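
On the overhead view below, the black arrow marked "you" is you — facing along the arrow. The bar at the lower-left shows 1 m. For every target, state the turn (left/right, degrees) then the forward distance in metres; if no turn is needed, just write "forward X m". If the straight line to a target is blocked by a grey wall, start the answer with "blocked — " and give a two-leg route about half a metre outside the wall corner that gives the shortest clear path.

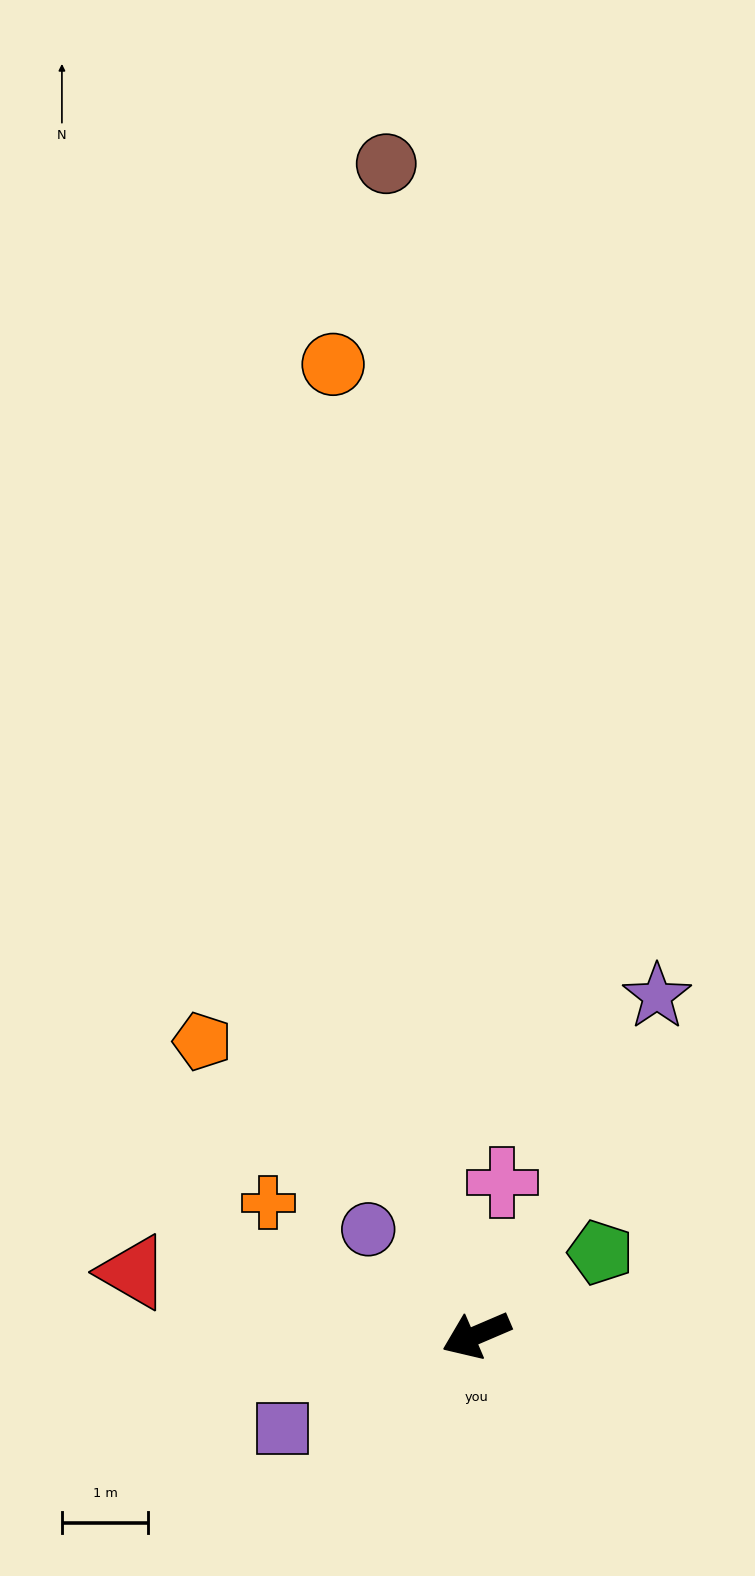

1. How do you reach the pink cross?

turn right 123°, forward 1.8 m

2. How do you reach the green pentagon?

turn right 170°, forward 1.7 m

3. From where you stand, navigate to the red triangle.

turn right 34°, forward 4.1 m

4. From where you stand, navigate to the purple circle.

turn right 68°, forward 1.8 m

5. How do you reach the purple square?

turn left 2°, forward 2.5 m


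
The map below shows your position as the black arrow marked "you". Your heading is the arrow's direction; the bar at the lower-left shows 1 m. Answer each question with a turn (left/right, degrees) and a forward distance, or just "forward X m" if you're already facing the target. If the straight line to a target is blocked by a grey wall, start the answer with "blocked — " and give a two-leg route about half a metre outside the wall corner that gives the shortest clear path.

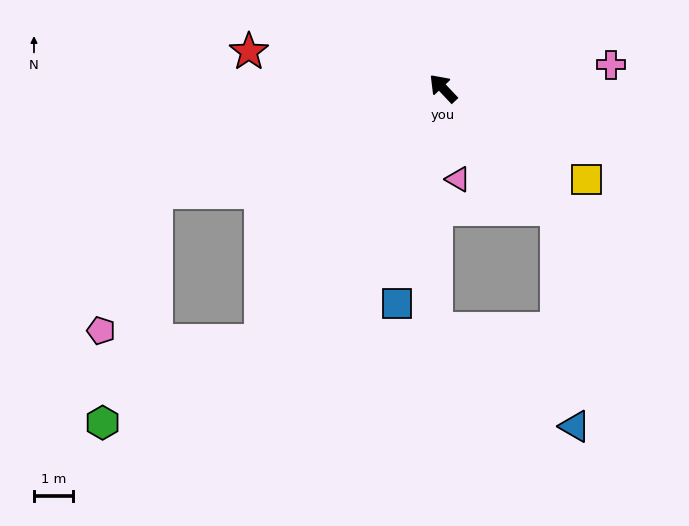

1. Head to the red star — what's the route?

turn left 36°, forward 5.0 m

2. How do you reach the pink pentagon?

blocked — turn left 67°, forward 7.8 m, then turn left 48°, forward 3.8 m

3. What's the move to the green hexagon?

blocked — turn left 101°, forward 8.0 m, then turn right 27°, forward 4.6 m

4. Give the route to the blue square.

turn left 125°, forward 5.6 m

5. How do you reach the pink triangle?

turn left 146°, forward 2.4 m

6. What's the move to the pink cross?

turn right 125°, forward 4.3 m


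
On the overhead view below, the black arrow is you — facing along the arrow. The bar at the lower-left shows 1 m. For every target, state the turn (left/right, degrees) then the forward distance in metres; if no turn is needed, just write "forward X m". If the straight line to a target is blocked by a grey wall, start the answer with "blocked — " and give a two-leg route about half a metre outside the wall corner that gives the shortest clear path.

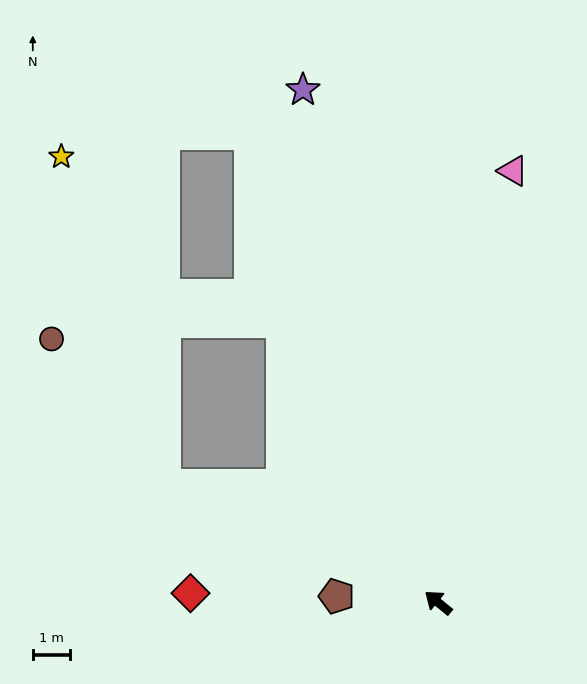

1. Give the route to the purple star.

turn right 36°, forward 14.2 m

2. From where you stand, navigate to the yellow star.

blocked — turn left 16°, forward 7.9 m, then turn right 49°, forward 9.2 m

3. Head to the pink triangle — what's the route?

turn right 61°, forward 11.7 m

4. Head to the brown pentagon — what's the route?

turn left 36°, forward 2.7 m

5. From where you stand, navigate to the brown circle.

blocked — turn left 16°, forward 7.9 m, then turn right 29°, forward 4.9 m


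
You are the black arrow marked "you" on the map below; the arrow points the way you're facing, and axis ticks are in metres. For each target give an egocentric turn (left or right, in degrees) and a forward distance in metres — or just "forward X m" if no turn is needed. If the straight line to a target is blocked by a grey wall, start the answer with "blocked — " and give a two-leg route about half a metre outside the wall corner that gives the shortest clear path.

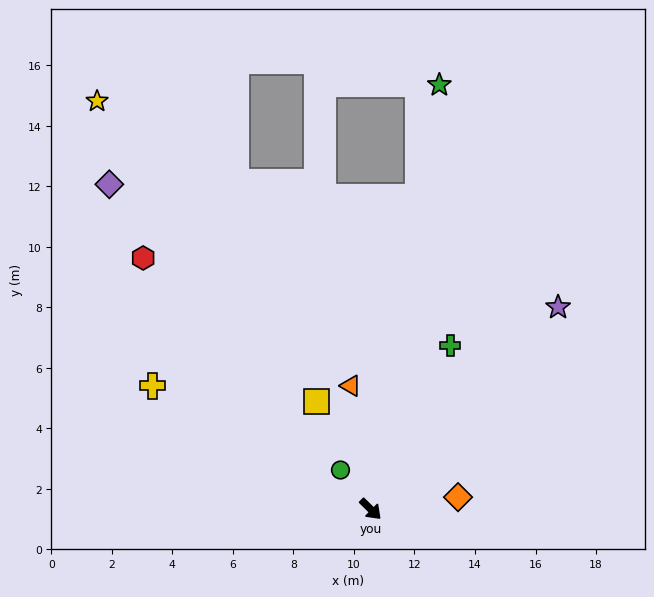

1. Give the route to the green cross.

turn left 109°, forward 6.0 m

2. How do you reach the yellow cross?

turn right 165°, forward 8.3 m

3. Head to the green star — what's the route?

turn left 125°, forward 14.2 m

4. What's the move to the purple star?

turn left 92°, forward 9.1 m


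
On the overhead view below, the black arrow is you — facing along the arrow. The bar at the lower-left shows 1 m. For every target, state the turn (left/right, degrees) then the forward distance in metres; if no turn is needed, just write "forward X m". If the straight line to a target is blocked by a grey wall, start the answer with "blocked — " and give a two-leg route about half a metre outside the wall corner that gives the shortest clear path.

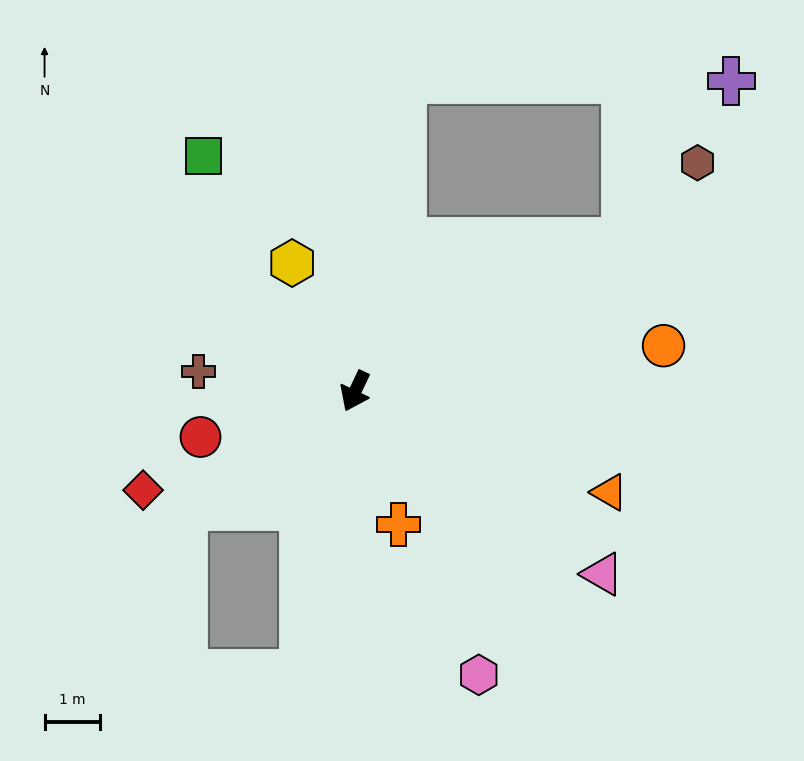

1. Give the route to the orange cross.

turn left 43°, forward 2.5 m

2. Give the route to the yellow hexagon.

turn right 128°, forward 2.6 m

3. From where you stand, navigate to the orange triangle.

turn left 94°, forward 4.9 m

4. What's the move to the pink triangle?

turn left 79°, forward 5.5 m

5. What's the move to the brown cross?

turn right 72°, forward 2.8 m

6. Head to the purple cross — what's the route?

blocked — turn right 163°, forward 5.6 m, then turn right 82°, forward 5.9 m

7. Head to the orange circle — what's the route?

turn left 124°, forward 5.6 m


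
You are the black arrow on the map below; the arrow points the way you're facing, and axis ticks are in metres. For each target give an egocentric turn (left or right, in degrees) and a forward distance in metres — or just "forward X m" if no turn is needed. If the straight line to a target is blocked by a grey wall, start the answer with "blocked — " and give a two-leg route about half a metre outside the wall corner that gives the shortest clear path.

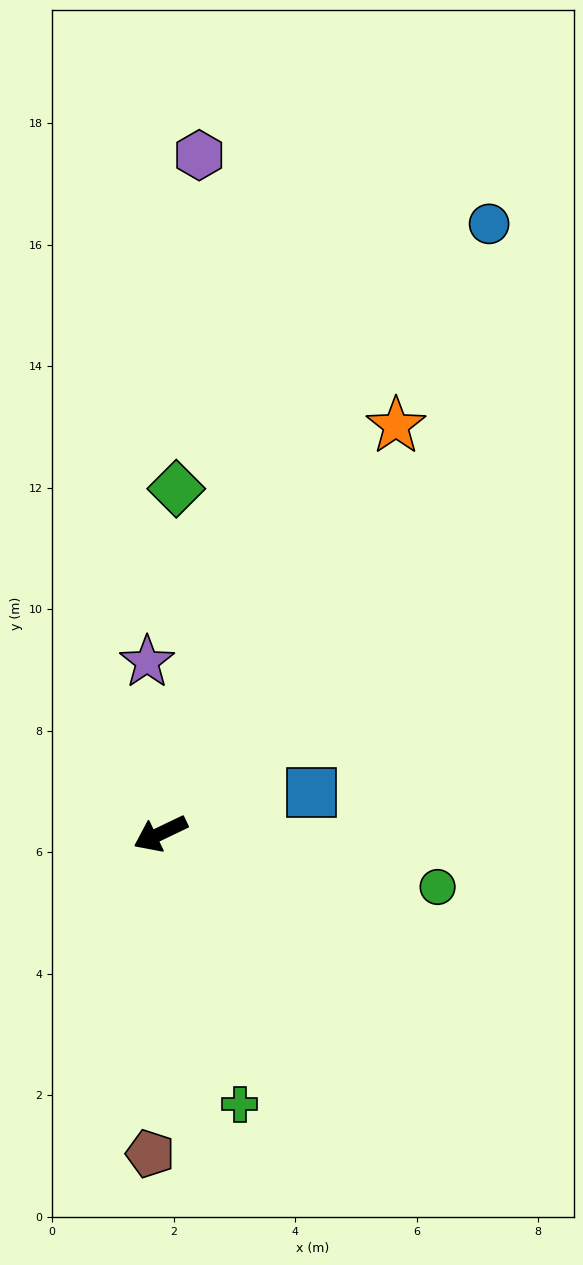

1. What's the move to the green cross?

turn left 81°, forward 4.6 m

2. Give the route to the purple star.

turn right 111°, forward 2.8 m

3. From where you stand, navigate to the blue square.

turn left 169°, forward 2.6 m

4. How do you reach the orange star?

turn right 146°, forward 7.8 m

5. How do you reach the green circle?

turn left 143°, forward 4.6 m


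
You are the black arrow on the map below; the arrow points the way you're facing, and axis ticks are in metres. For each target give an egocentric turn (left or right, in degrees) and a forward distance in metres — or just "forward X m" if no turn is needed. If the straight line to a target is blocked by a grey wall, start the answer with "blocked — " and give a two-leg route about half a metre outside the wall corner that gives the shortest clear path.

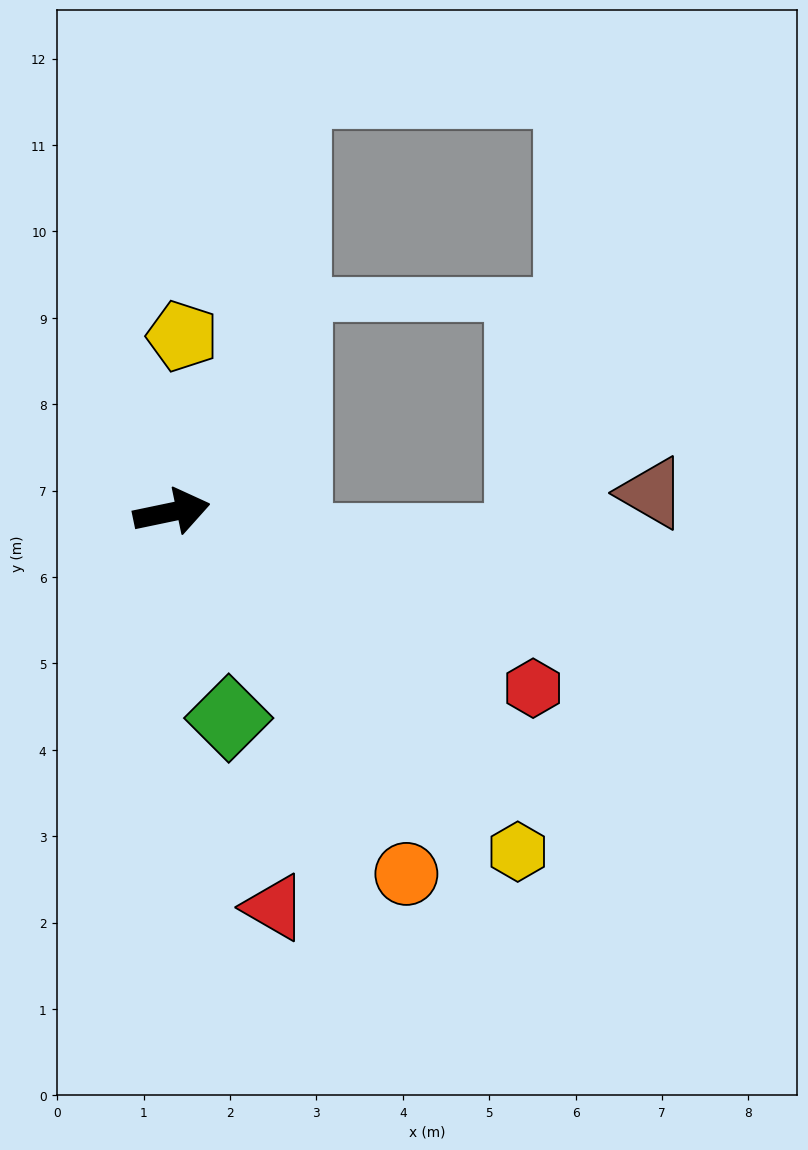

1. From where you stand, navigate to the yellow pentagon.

turn left 75°, forward 2.0 m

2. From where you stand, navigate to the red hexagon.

turn right 38°, forward 4.7 m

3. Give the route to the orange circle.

turn right 69°, forward 5.0 m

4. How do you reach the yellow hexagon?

turn right 56°, forward 5.6 m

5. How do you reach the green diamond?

turn right 86°, forward 2.5 m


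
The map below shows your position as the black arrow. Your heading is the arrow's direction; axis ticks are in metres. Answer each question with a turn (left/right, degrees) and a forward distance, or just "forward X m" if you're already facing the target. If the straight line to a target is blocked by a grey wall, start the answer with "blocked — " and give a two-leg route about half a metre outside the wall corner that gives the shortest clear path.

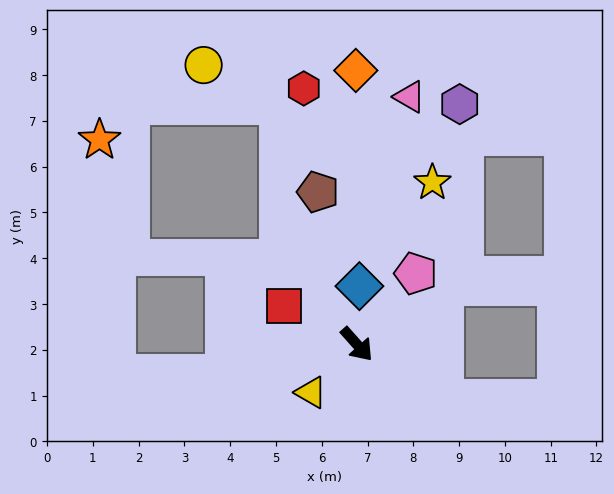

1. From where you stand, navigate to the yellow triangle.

turn right 85°, forward 1.5 m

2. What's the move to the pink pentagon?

turn left 99°, forward 2.0 m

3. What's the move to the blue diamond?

turn left 136°, forward 1.3 m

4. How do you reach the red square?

turn right 159°, forward 1.8 m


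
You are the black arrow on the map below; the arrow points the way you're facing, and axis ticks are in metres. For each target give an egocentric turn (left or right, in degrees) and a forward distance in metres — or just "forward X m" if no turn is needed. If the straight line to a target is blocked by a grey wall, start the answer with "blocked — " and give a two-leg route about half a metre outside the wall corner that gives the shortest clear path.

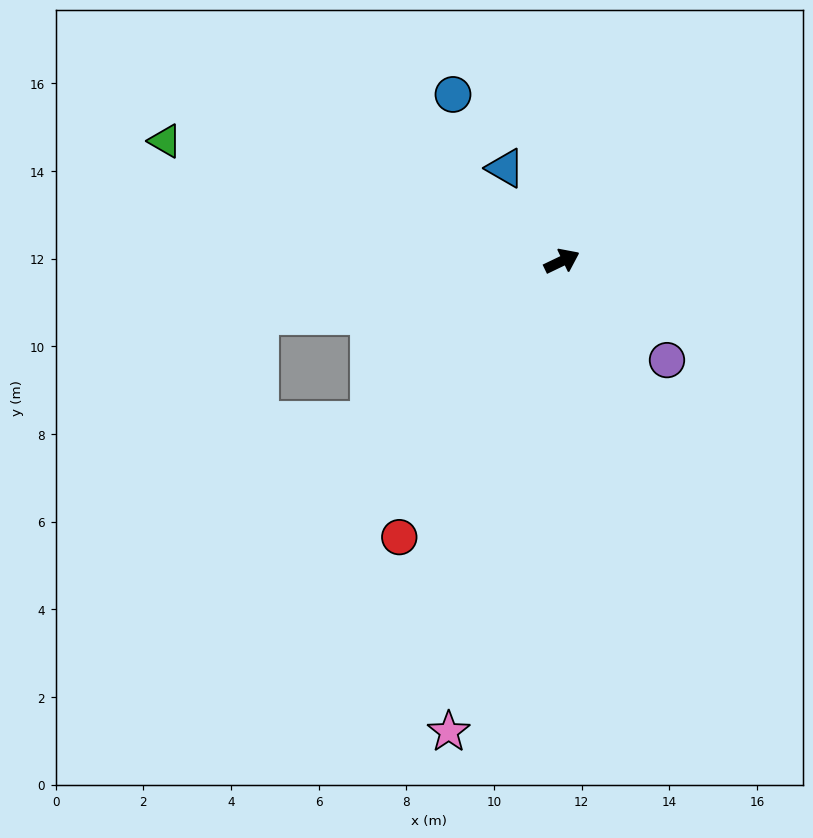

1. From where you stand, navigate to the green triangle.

turn left 138°, forward 9.5 m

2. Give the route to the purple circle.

turn right 69°, forward 3.3 m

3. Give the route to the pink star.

turn right 129°, forward 11.0 m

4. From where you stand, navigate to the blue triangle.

turn left 96°, forward 2.5 m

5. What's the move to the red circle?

turn right 146°, forward 7.3 m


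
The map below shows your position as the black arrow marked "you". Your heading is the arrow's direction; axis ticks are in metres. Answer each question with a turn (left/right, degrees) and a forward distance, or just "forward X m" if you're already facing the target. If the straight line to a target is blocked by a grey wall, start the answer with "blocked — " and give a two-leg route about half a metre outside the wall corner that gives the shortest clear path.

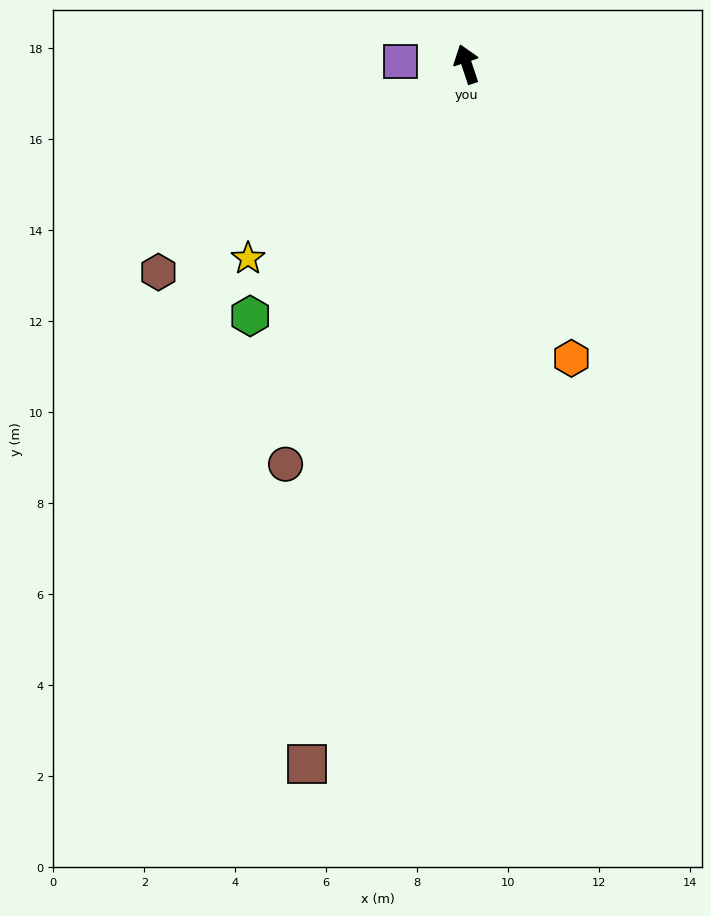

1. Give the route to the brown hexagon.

turn left 106°, forward 8.2 m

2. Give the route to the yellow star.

turn left 113°, forward 6.4 m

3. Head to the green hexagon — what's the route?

turn left 121°, forward 7.3 m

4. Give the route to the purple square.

turn left 69°, forward 1.5 m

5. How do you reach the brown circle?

turn left 137°, forward 9.7 m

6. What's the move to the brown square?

turn left 149°, forward 15.8 m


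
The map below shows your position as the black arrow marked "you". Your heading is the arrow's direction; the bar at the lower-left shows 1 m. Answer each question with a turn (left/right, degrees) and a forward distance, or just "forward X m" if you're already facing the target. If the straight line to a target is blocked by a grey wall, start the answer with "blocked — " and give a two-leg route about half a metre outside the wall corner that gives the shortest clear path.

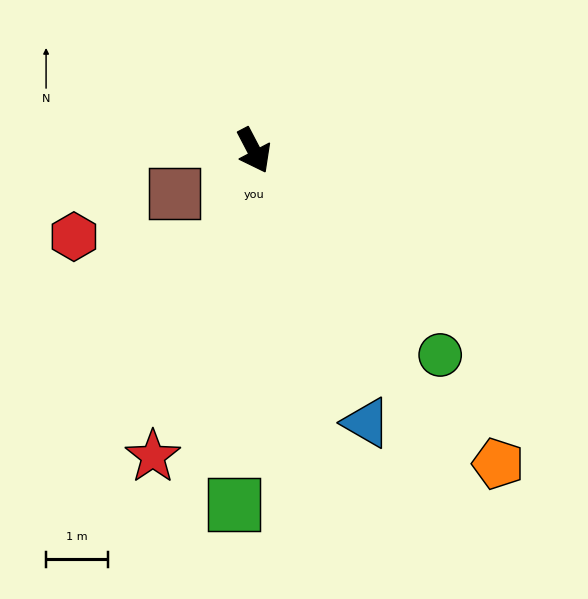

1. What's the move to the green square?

turn right 31°, forward 5.7 m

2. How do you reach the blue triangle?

turn right 5°, forward 4.8 m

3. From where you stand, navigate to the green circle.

turn left 15°, forward 4.5 m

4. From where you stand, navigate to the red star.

turn right 46°, forward 5.2 m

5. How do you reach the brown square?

turn right 89°, forward 1.5 m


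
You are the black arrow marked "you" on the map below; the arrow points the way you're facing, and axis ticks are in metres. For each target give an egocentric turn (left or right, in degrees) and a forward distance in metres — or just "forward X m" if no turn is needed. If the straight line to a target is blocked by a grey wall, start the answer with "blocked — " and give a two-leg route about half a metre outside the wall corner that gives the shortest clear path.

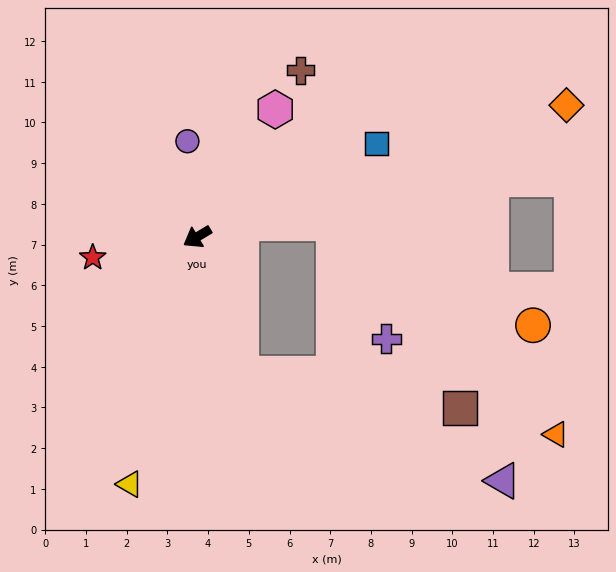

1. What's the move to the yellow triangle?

turn left 44°, forward 6.3 m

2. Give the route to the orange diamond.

turn left 169°, forward 9.6 m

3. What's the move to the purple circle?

turn right 115°, forward 2.4 m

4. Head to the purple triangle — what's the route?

blocked — turn left 77°, forward 3.5 m, then turn left 50°, forward 6.9 m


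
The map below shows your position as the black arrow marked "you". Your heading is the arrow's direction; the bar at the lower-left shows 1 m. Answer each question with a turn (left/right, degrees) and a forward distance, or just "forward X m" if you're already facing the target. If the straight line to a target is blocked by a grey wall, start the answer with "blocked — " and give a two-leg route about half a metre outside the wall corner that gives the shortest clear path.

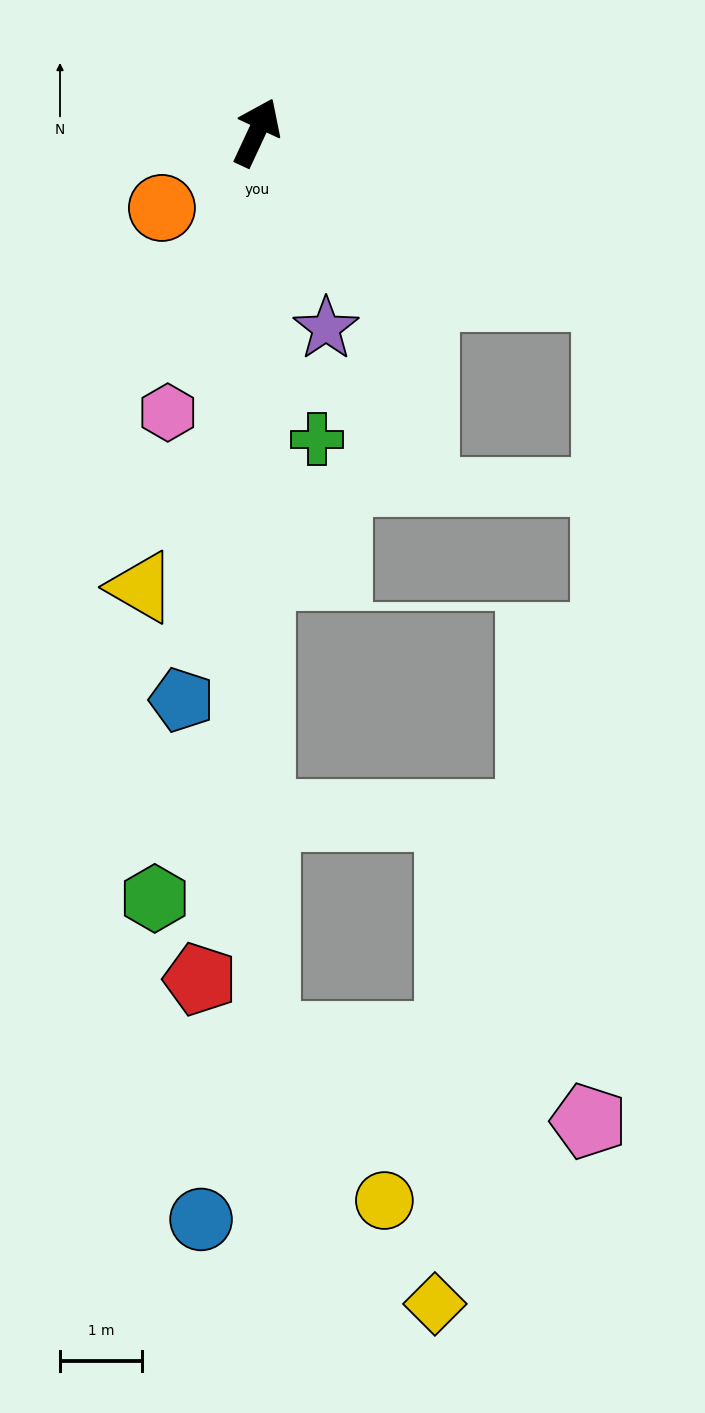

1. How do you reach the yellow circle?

blocked — turn right 155°, forward 11.0 m, then turn left 36°, forward 2.5 m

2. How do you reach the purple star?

turn right 136°, forward 2.5 m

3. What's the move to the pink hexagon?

turn right 173°, forward 3.6 m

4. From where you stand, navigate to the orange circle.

turn left 154°, forward 1.5 m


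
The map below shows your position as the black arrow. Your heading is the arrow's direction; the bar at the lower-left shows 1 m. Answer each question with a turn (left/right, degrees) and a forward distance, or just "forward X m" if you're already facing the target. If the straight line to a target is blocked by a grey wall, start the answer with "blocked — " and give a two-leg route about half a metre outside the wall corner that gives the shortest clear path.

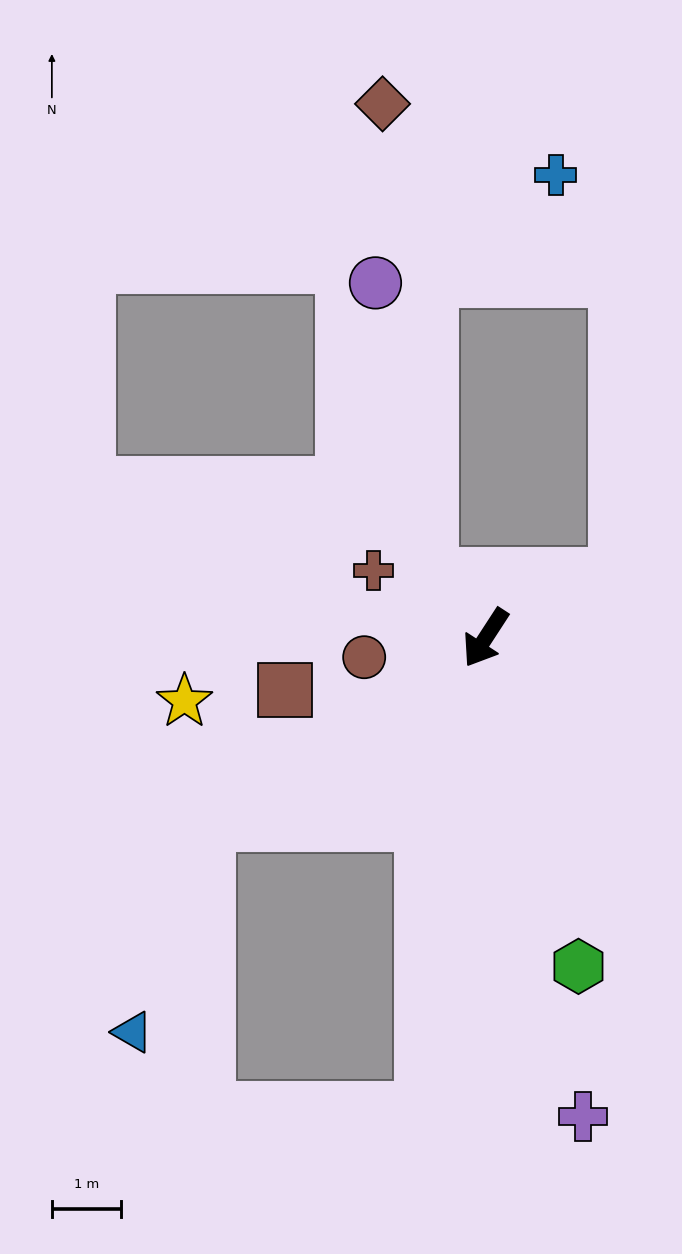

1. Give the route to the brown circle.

turn right 48°, forward 1.8 m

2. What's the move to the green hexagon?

turn left 49°, forward 4.9 m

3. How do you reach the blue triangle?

blocked — turn right 24°, forward 4.8 m, then turn left 38°, forward 3.2 m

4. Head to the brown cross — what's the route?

turn right 88°, forward 1.9 m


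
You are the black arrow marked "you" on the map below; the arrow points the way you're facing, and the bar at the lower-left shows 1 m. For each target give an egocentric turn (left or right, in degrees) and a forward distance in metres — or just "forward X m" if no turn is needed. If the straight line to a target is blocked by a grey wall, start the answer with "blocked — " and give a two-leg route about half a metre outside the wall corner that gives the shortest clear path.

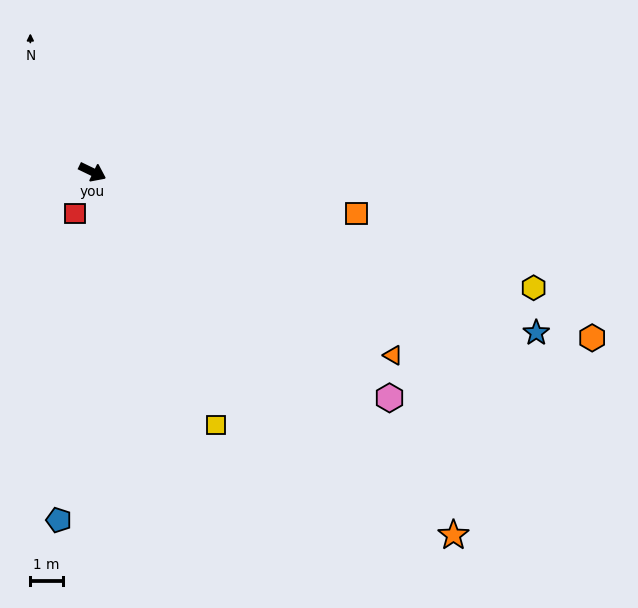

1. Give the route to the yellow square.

turn right 38°, forward 8.7 m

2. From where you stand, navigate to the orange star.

turn right 19°, forward 15.8 m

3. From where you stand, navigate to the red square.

turn right 87°, forward 1.4 m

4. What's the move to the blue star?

turn left 6°, forward 14.6 m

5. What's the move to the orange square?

turn left 17°, forward 8.2 m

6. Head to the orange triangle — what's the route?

turn right 6°, forward 10.9 m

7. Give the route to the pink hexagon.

turn right 11°, forward 11.5 m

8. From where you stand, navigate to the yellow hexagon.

turn left 11°, forward 14.1 m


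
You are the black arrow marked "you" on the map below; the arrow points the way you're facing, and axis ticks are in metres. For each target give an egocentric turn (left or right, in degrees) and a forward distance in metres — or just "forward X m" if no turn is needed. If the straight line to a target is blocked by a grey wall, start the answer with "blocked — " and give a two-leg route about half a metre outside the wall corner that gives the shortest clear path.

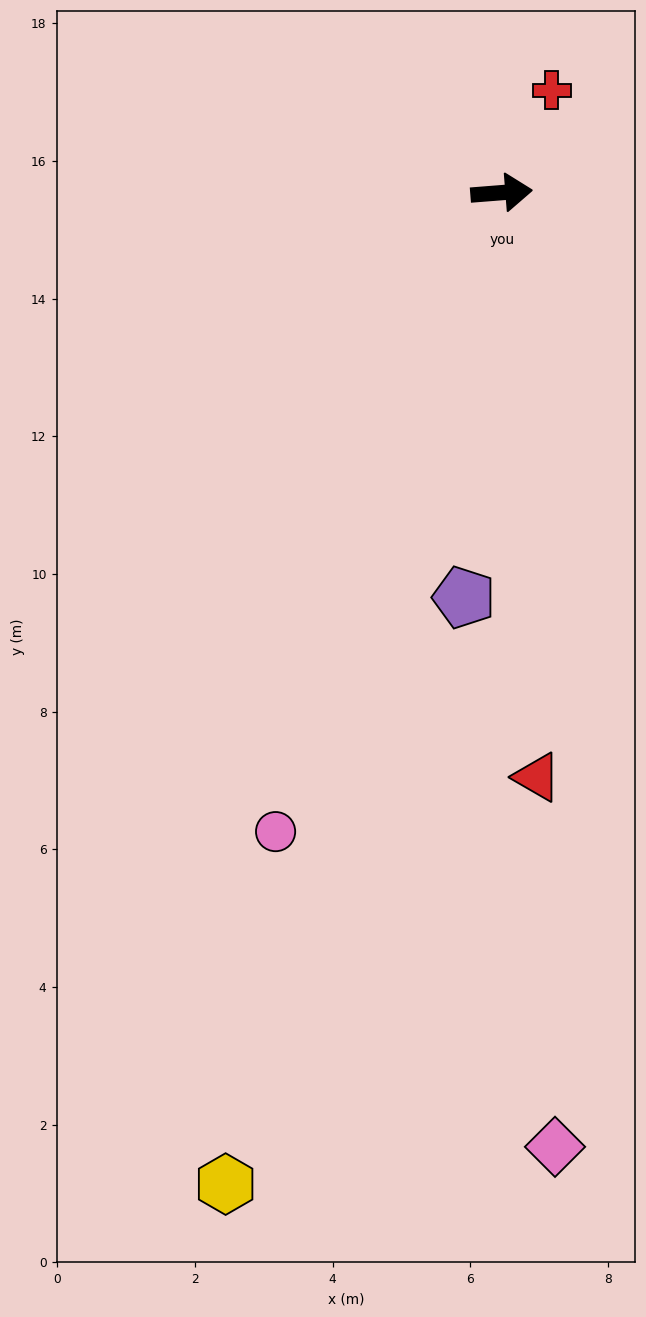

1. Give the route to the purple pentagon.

turn right 100°, forward 5.9 m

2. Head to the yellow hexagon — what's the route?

turn right 110°, forward 14.9 m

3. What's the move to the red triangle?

turn right 91°, forward 8.5 m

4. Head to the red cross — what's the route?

turn left 59°, forward 1.7 m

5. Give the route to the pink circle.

turn right 114°, forward 9.8 m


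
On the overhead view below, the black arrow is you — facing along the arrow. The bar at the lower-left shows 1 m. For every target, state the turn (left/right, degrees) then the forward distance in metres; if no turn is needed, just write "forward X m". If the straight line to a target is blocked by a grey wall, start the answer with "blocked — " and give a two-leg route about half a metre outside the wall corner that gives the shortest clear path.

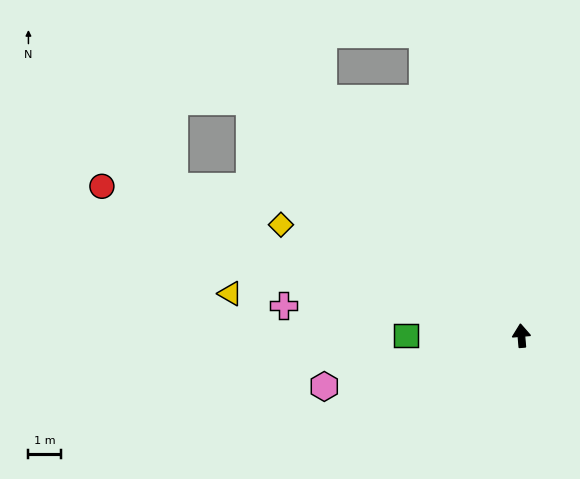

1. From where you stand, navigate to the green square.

turn left 85°, forward 3.6 m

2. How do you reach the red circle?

turn left 66°, forward 13.7 m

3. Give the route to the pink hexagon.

turn left 100°, forward 6.3 m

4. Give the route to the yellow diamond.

turn left 60°, forward 8.2 m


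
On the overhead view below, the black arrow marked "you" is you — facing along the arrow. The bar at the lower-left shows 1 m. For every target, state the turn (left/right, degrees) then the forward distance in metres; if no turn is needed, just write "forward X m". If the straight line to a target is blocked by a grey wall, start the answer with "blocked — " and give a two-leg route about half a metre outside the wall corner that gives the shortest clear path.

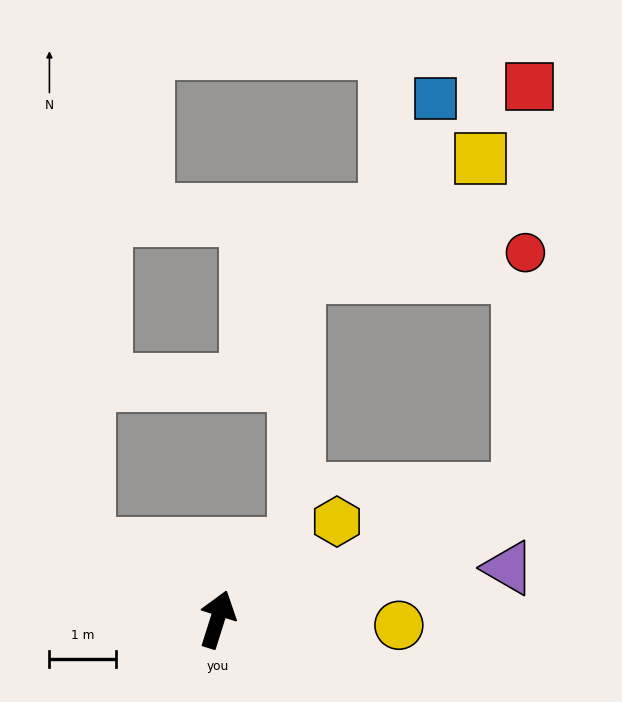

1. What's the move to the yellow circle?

turn right 74°, forward 2.7 m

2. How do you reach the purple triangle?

turn right 63°, forward 4.5 m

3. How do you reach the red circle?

blocked — turn right 49°, forward 5.0 m, then turn left 65°, forward 3.6 m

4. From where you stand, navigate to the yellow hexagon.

turn right 33°, forward 2.3 m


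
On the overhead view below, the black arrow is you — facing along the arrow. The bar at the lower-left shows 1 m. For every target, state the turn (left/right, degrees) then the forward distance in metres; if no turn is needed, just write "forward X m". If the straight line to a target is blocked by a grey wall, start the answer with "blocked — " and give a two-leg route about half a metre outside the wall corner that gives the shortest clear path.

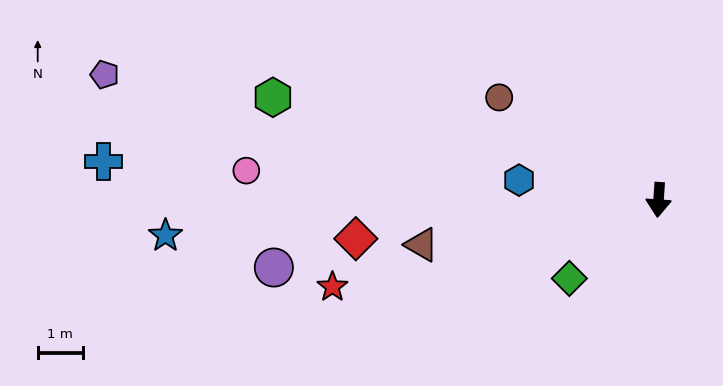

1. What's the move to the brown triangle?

turn right 75°, forward 5.4 m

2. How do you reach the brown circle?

turn right 119°, forward 4.2 m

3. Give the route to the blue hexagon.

turn right 94°, forward 3.1 m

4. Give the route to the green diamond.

turn right 45°, forward 2.6 m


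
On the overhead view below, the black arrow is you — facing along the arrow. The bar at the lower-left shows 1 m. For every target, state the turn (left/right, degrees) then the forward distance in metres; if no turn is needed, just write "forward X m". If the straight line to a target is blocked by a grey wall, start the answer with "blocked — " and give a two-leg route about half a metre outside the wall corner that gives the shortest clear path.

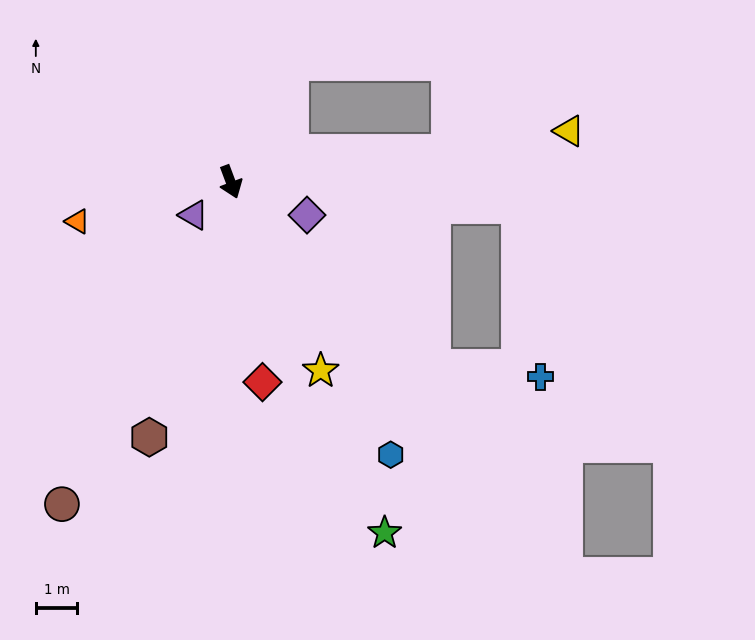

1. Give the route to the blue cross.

blocked — turn left 27°, forward 6.6 m, then turn left 37°, forward 2.6 m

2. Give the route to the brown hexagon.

turn right 38°, forward 6.4 m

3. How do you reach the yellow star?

turn left 5°, forward 5.0 m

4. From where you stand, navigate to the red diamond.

turn right 11°, forward 4.9 m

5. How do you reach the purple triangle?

turn right 69°, forward 1.2 m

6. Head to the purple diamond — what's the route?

turn left 46°, forward 2.0 m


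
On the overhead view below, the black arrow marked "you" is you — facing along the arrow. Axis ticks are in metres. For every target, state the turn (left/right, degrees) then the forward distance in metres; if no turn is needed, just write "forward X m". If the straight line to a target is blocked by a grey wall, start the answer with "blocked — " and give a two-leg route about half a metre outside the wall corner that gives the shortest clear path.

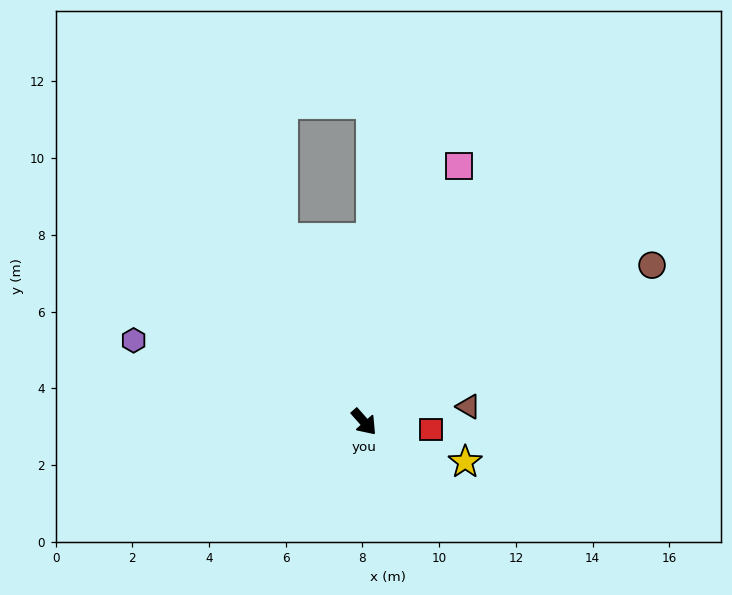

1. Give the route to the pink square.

turn left 118°, forward 7.1 m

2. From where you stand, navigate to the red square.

turn left 42°, forward 1.8 m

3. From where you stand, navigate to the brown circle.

turn left 77°, forward 8.5 m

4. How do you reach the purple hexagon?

turn right 151°, forward 6.4 m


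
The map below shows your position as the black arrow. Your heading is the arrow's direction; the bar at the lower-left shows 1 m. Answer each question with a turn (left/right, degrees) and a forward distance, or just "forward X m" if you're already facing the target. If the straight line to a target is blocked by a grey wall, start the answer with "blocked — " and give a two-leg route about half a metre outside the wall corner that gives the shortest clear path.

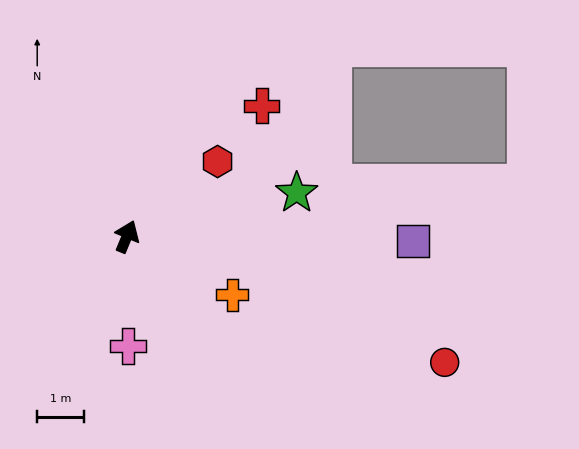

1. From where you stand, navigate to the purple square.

turn right 68°, forward 6.1 m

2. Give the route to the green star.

turn right 53°, forward 3.7 m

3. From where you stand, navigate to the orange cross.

turn right 97°, forward 2.5 m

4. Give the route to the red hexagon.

turn right 28°, forward 2.5 m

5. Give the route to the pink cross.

turn right 157°, forward 2.3 m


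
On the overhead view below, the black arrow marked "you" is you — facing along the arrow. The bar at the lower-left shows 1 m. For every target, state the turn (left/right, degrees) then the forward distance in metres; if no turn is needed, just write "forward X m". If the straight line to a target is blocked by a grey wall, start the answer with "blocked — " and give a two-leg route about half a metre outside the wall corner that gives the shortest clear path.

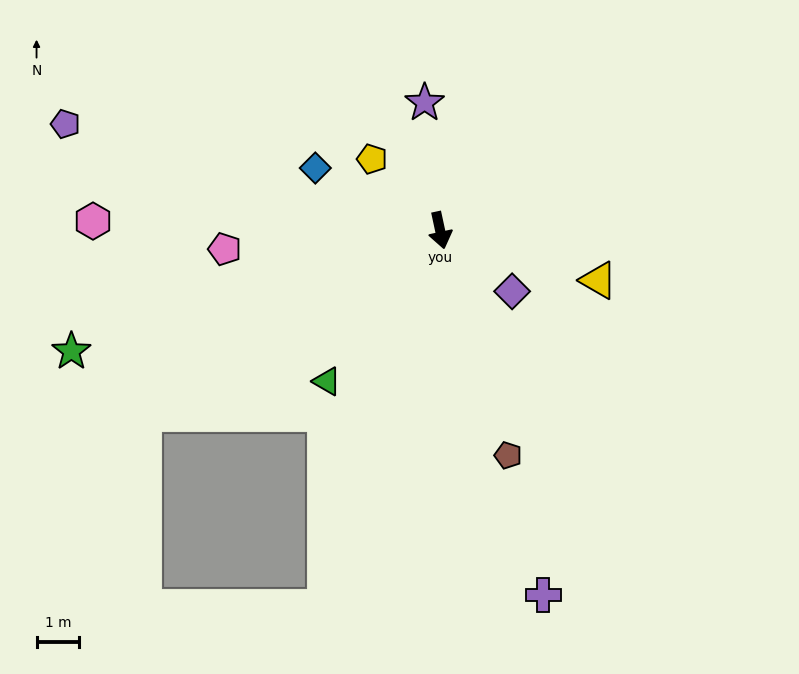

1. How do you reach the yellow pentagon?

turn right 148°, forward 2.3 m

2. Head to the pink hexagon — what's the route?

turn right 104°, forward 8.2 m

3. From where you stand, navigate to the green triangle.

turn right 49°, forward 4.4 m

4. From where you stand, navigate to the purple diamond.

turn left 38°, forward 2.2 m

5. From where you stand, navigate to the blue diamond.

turn right 129°, forward 3.3 m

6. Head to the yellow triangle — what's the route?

turn left 60°, forward 3.9 m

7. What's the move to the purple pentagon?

turn right 118°, forward 9.2 m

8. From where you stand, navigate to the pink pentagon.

turn right 97°, forward 5.1 m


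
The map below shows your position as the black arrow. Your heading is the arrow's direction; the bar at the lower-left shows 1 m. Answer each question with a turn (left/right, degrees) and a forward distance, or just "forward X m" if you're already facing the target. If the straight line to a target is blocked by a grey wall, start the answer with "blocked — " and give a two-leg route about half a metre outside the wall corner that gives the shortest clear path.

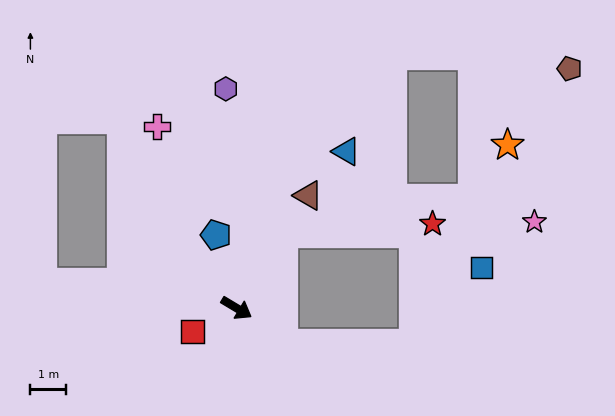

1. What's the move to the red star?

blocked — turn left 89°, forward 2.5 m, then turn right 55°, forward 4.2 m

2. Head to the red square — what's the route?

turn right 121°, forward 1.4 m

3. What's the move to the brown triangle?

turn left 88°, forward 3.7 m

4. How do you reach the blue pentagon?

turn left 137°, forward 2.1 m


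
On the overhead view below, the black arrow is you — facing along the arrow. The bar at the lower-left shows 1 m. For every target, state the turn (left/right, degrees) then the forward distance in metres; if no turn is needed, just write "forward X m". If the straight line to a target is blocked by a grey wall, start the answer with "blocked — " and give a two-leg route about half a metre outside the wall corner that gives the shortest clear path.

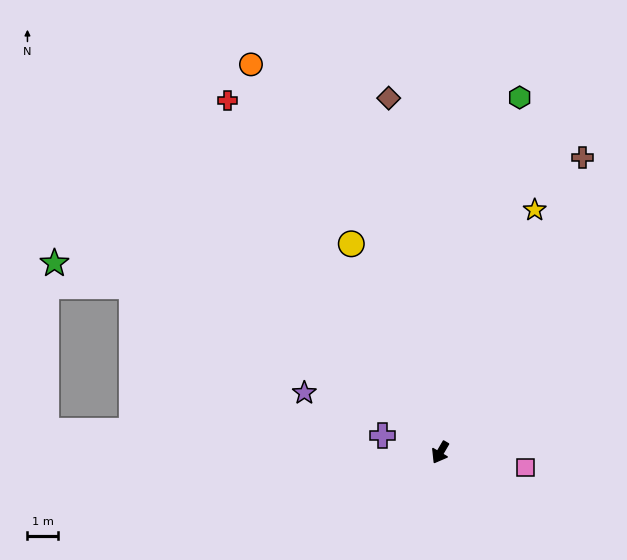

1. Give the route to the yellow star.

turn right 171°, forward 8.5 m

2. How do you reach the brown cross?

turn right 175°, forward 10.7 m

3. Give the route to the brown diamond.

turn right 141°, forward 11.7 m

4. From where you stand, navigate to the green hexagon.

turn right 162°, forward 11.9 m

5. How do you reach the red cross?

turn right 119°, forward 13.5 m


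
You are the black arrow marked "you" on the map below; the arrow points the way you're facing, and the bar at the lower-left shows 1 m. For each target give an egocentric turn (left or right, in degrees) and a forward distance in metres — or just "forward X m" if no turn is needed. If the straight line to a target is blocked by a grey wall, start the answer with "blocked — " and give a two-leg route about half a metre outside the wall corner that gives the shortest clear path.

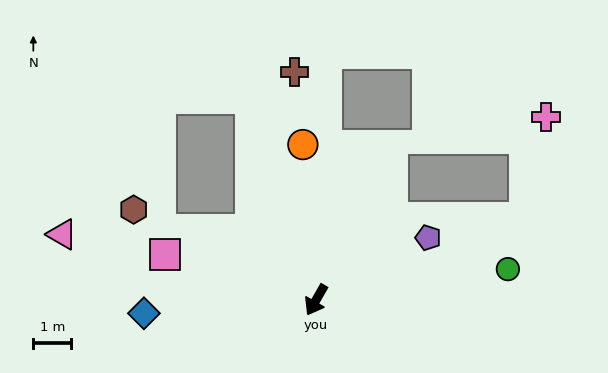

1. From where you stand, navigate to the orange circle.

turn right 145°, forward 4.1 m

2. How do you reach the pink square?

turn right 77°, forward 4.2 m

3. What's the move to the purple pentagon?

turn left 149°, forward 3.4 m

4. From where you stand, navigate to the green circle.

turn left 129°, forward 5.1 m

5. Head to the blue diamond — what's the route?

turn right 56°, forward 4.5 m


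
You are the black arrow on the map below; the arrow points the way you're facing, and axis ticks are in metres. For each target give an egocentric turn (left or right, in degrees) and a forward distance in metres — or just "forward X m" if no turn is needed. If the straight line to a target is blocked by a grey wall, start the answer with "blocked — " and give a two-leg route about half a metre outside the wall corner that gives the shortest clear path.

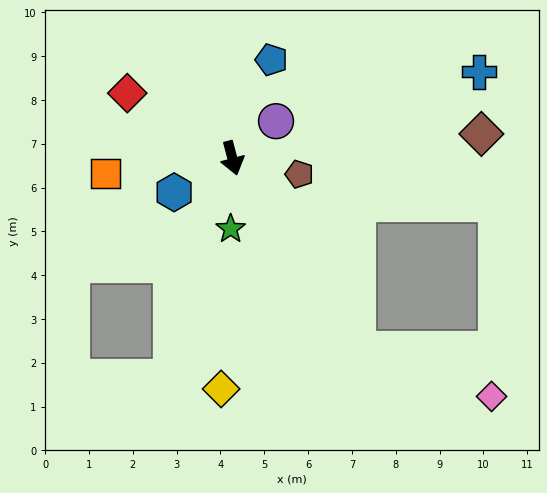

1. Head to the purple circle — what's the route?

turn left 115°, forward 1.3 m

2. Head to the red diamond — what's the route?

turn right 137°, forward 2.8 m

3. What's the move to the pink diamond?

blocked — turn left 18°, forward 5.2 m, then turn left 38°, forward 3.3 m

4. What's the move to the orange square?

turn right 98°, forward 2.9 m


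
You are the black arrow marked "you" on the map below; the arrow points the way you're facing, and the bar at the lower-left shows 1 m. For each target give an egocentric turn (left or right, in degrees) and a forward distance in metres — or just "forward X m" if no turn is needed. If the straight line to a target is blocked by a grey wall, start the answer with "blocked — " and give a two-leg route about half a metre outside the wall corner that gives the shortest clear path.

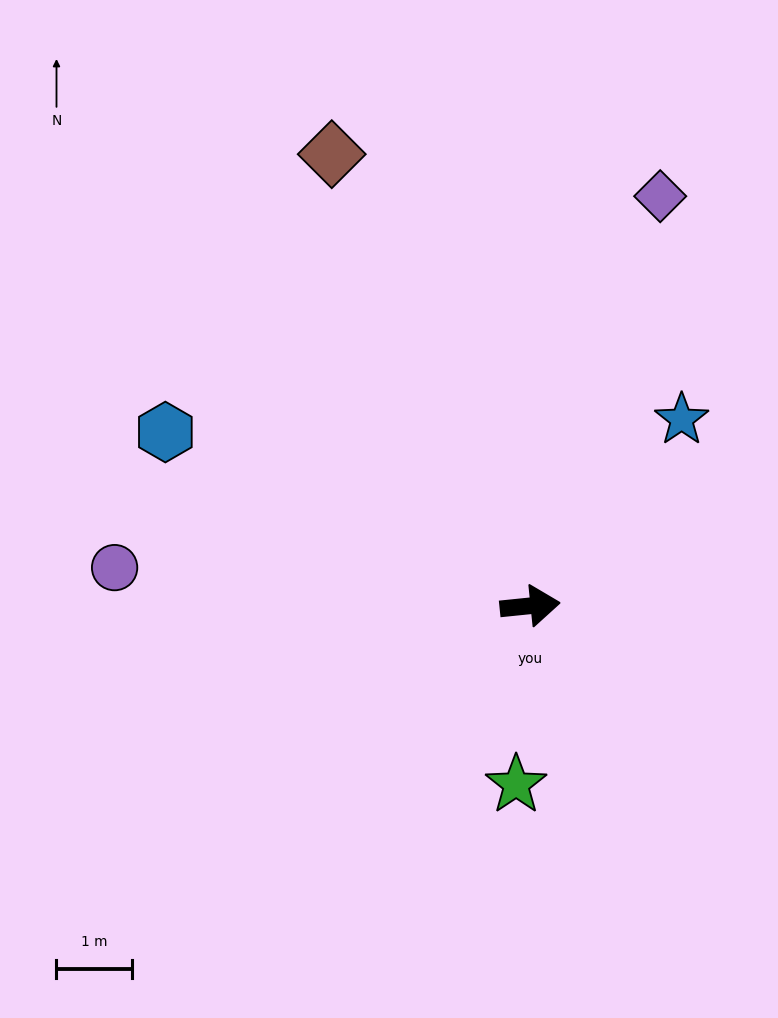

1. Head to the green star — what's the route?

turn right 100°, forward 2.4 m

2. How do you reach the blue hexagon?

turn left 149°, forward 5.3 m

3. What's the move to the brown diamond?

turn left 108°, forward 6.5 m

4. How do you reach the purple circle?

turn left 169°, forward 5.5 m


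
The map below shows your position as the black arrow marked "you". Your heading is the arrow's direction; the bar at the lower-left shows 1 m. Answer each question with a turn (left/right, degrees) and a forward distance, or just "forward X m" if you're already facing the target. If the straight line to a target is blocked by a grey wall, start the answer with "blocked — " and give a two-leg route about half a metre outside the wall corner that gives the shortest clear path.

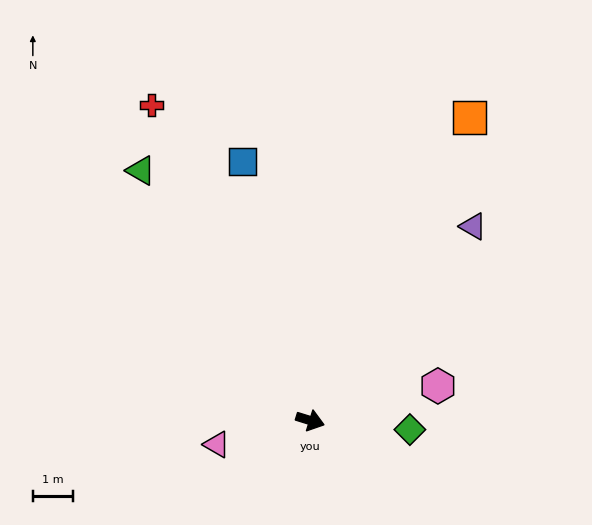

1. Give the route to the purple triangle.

turn left 67°, forward 6.4 m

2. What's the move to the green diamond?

turn left 12°, forward 2.5 m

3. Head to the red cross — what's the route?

turn left 134°, forward 8.9 m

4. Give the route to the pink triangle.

turn right 148°, forward 2.4 m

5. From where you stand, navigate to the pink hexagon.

turn left 32°, forward 3.3 m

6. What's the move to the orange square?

turn left 80°, forward 8.6 m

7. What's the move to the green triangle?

turn left 141°, forward 7.6 m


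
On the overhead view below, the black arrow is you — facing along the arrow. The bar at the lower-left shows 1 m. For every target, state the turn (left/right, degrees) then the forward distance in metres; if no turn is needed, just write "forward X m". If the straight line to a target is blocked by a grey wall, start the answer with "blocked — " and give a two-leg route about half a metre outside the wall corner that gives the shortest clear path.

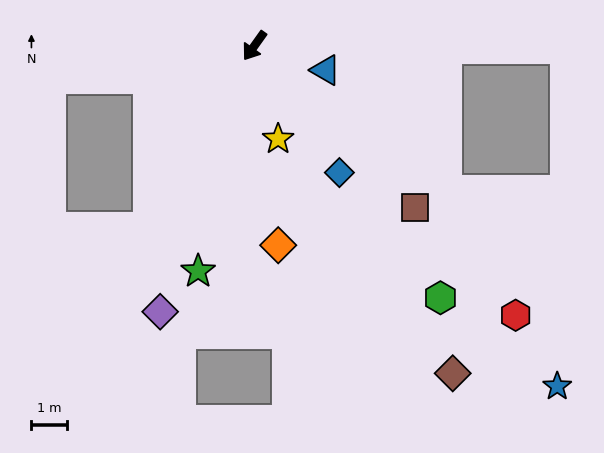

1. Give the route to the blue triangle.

turn left 107°, forward 2.1 m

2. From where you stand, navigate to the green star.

turn left 21°, forward 6.6 m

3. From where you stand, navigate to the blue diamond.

turn left 69°, forward 4.3 m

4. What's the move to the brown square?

turn left 80°, forward 6.4 m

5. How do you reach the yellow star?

turn left 50°, forward 2.7 m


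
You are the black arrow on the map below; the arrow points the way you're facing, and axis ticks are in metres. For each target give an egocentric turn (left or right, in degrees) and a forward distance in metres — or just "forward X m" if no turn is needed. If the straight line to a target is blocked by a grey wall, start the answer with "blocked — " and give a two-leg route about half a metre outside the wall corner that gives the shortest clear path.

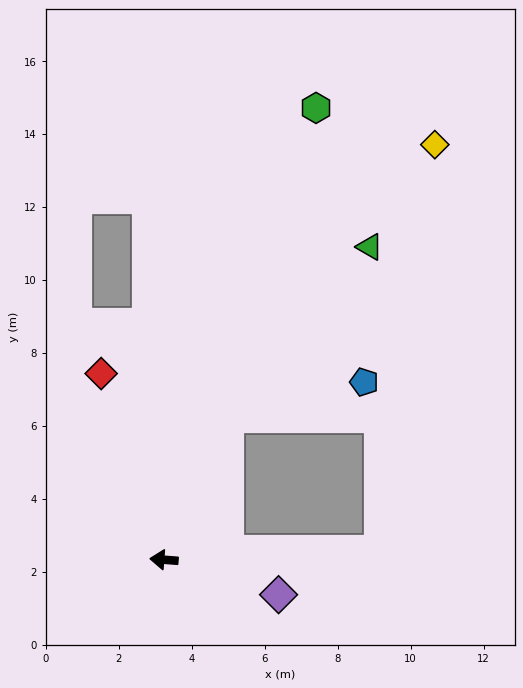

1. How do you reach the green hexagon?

turn right 104°, forward 13.1 m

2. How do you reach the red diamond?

turn right 67°, forward 5.4 m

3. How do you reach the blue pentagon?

blocked — turn right 110°, forward 4.3 m, then turn right 51°, forward 3.8 m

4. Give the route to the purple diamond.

turn left 167°, forward 3.3 m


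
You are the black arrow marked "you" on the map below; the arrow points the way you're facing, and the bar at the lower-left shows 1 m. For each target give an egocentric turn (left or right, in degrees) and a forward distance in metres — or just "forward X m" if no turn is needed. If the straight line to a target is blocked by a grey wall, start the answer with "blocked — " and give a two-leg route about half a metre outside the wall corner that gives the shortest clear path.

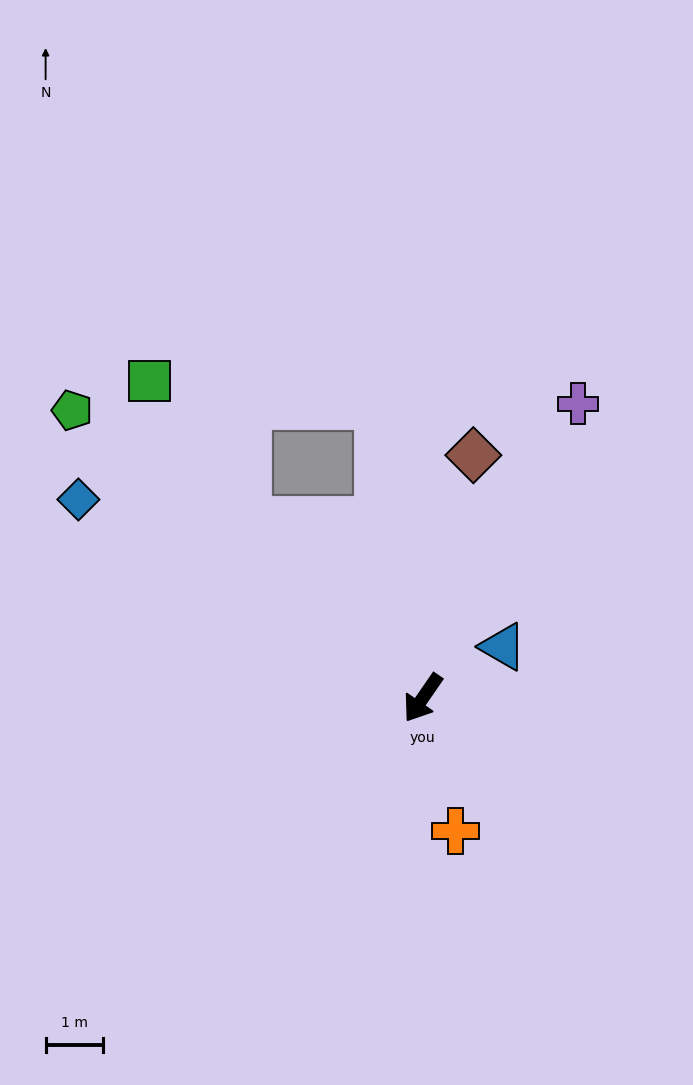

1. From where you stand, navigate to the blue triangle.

turn left 157°, forward 1.7 m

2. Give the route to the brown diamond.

turn right 157°, forward 4.3 m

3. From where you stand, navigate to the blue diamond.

turn right 85°, forward 6.9 m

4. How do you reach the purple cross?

turn right 173°, forward 5.8 m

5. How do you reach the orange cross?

turn left 48°, forward 2.4 m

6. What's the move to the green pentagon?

turn right 95°, forward 7.9 m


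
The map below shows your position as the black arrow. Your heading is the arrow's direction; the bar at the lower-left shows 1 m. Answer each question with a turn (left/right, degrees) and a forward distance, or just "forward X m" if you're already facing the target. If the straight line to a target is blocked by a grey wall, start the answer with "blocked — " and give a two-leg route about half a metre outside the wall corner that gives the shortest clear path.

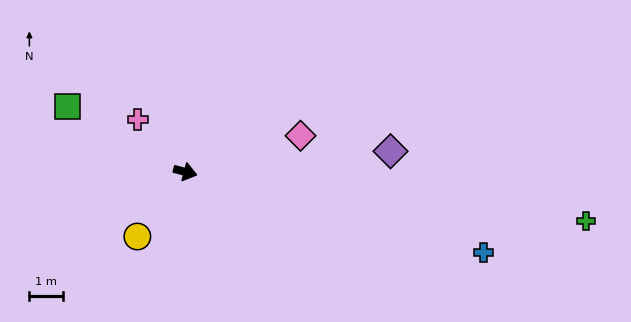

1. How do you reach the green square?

turn left 166°, forward 4.0 m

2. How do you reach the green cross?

turn left 8°, forward 12.0 m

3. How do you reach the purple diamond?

turn left 21°, forward 6.1 m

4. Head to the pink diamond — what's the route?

turn left 32°, forward 3.6 m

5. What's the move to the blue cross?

forward 9.2 m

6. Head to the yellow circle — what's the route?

turn right 112°, forward 2.4 m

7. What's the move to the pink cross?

turn left 147°, forward 2.1 m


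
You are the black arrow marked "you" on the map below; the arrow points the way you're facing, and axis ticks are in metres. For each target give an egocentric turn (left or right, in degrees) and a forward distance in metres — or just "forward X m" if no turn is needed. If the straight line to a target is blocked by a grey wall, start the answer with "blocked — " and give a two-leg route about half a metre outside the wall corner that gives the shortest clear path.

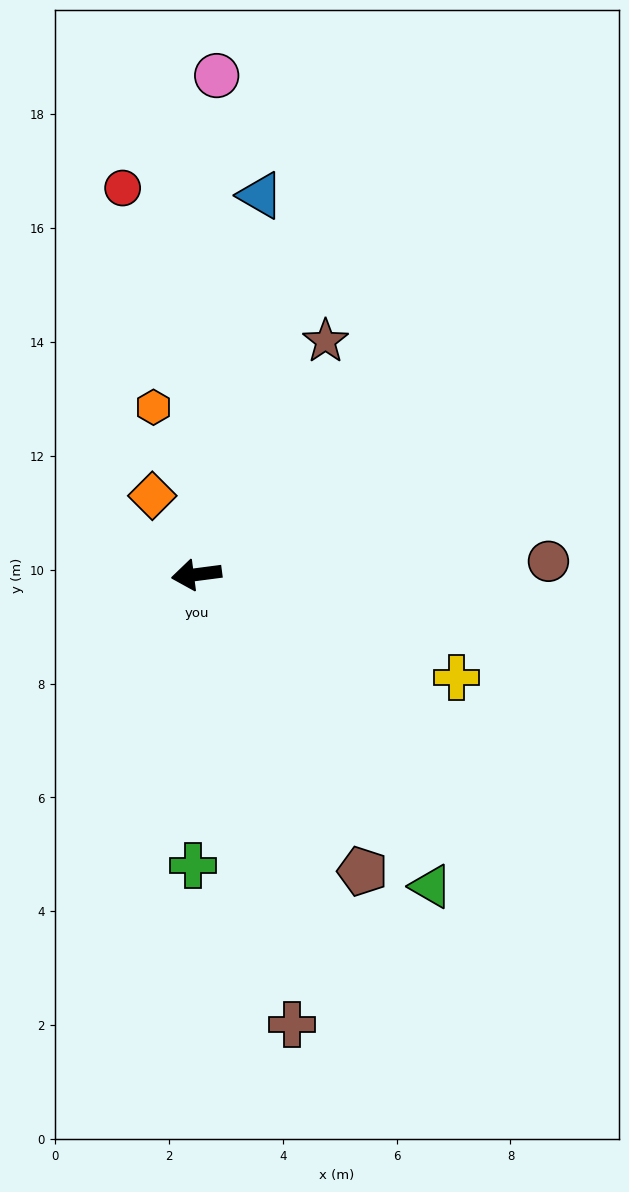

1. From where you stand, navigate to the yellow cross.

turn left 151°, forward 4.9 m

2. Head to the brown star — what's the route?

turn right 126°, forward 4.7 m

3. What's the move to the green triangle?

turn left 119°, forward 6.9 m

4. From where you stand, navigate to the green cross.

turn left 82°, forward 5.1 m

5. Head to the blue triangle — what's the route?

turn right 107°, forward 6.8 m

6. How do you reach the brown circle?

turn left 175°, forward 6.2 m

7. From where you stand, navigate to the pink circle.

turn right 100°, forward 8.8 m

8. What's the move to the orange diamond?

turn right 68°, forward 1.6 m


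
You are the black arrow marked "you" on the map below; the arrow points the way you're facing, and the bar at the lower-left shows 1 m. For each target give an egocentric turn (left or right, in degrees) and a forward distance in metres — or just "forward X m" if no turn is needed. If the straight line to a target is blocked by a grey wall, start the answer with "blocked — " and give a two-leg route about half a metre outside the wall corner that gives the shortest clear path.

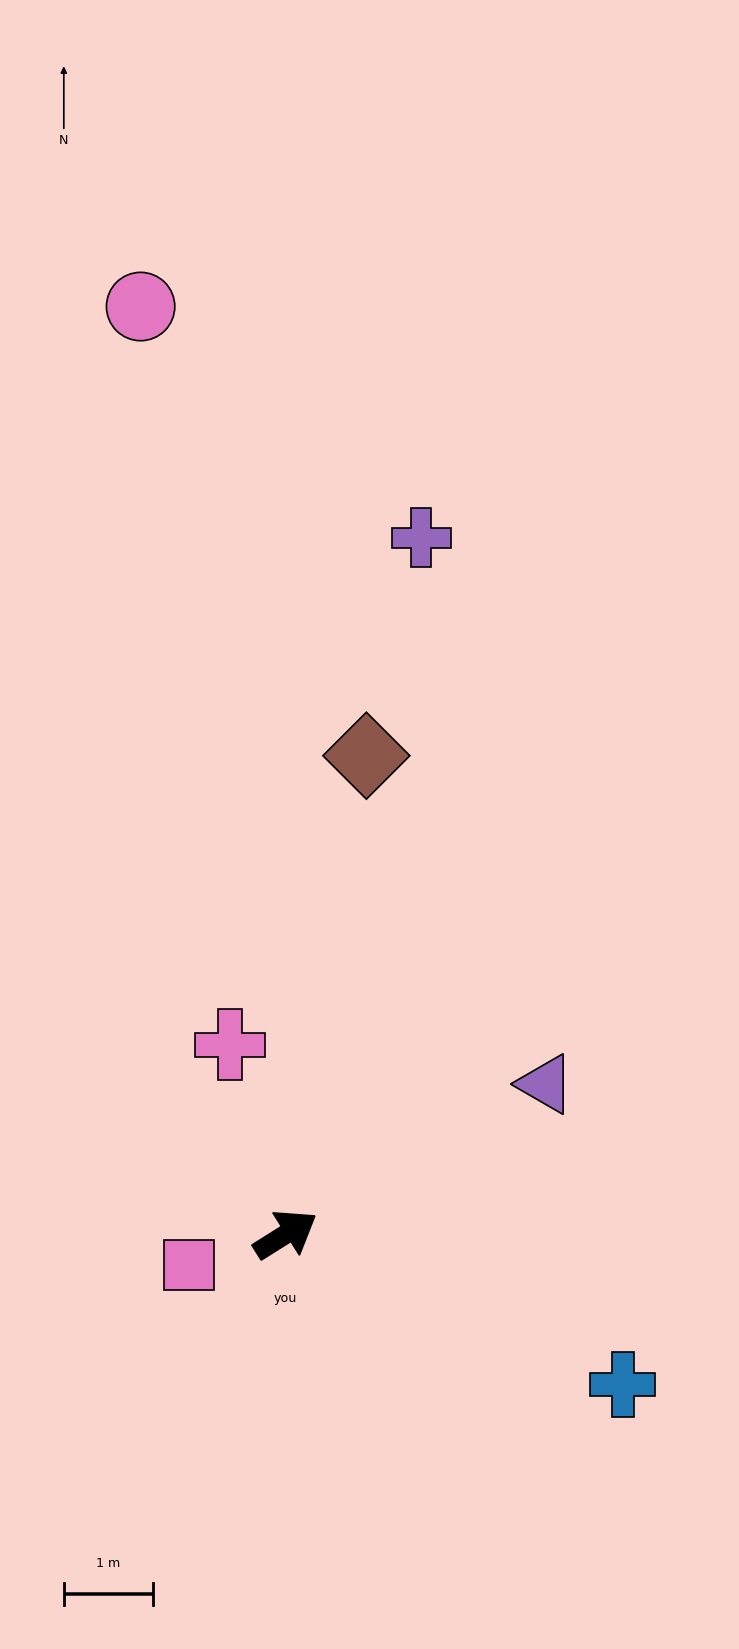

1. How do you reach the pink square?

turn left 166°, forward 1.1 m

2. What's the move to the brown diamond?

turn left 48°, forward 5.4 m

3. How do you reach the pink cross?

turn left 74°, forward 2.2 m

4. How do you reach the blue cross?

turn right 56°, forward 4.1 m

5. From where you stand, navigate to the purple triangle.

turn right 2°, forward 3.4 m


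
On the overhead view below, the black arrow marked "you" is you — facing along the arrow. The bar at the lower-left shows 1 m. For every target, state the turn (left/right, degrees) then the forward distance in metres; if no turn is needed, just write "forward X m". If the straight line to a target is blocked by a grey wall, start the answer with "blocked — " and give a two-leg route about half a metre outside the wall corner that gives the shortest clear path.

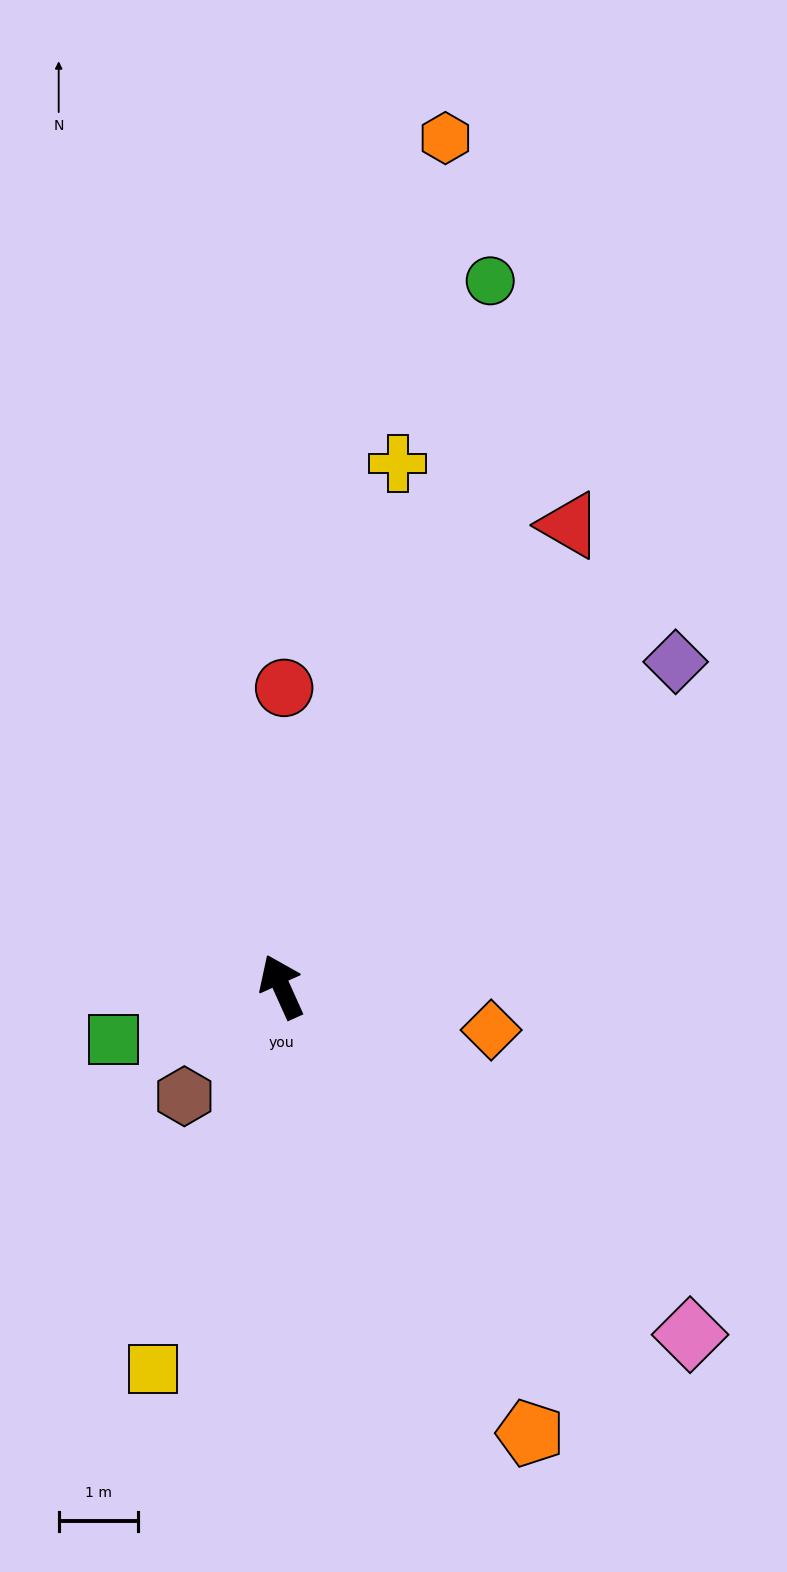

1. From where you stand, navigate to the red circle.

turn right 25°, forward 3.8 m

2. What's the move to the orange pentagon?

turn right 175°, forward 6.5 m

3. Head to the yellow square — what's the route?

turn left 137°, forward 5.1 m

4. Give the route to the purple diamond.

turn right 75°, forward 6.5 m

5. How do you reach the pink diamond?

turn right 155°, forward 6.8 m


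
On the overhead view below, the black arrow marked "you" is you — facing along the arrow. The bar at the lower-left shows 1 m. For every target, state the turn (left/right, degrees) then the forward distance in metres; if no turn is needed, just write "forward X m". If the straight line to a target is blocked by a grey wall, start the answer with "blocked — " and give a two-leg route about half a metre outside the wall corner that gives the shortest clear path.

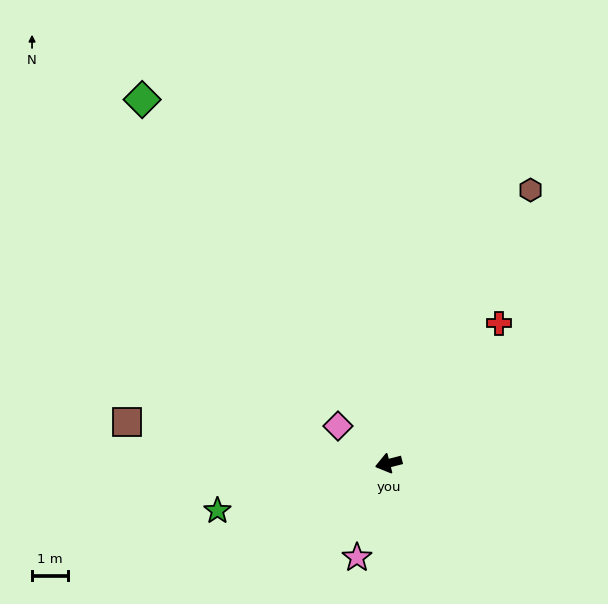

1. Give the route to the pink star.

turn left 57°, forward 2.8 m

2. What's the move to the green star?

forward 5.0 m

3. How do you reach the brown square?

turn right 23°, forward 7.4 m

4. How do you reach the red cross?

turn right 143°, forward 5.0 m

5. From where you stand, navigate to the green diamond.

turn right 70°, forward 12.3 m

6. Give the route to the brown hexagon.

turn right 132°, forward 8.6 m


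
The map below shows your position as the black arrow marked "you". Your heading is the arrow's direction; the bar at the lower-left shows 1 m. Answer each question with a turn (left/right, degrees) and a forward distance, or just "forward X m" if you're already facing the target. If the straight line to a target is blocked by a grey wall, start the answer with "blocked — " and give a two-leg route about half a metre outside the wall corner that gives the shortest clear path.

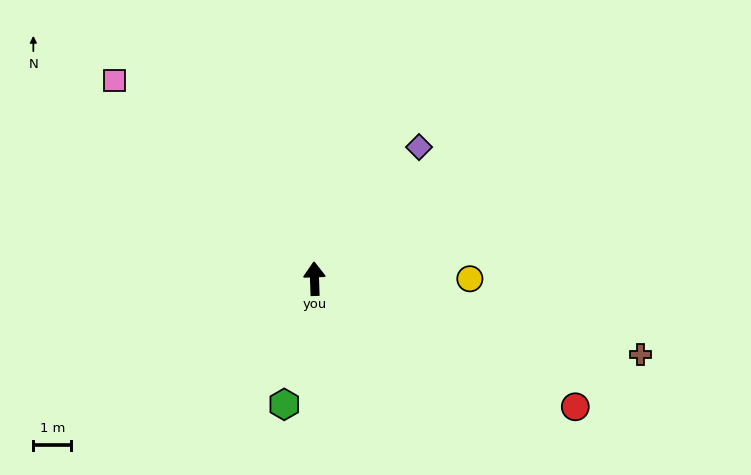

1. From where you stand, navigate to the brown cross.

turn right 105°, forward 8.8 m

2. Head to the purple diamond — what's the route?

turn right 40°, forward 4.4 m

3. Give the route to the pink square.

turn left 43°, forward 7.4 m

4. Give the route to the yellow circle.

turn right 92°, forward 4.1 m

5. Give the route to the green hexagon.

turn left 165°, forward 3.4 m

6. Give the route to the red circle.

turn right 118°, forward 7.6 m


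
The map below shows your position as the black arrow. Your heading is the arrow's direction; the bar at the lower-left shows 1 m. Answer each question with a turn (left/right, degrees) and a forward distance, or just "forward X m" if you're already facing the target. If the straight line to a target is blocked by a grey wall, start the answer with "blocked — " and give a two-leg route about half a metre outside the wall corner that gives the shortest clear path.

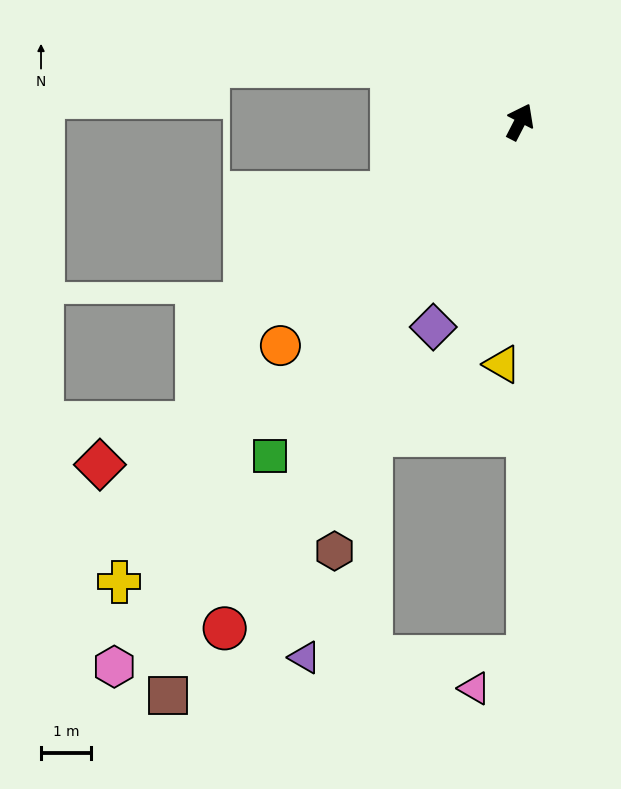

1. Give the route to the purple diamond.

turn right 176°, forward 4.5 m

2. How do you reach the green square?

turn left 170°, forward 8.3 m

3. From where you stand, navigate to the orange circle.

turn left 160°, forward 6.5 m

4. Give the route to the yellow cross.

turn left 166°, forward 12.2 m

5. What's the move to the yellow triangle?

turn right 157°, forward 4.9 m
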